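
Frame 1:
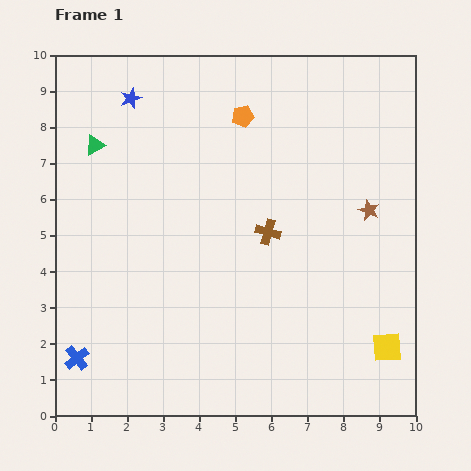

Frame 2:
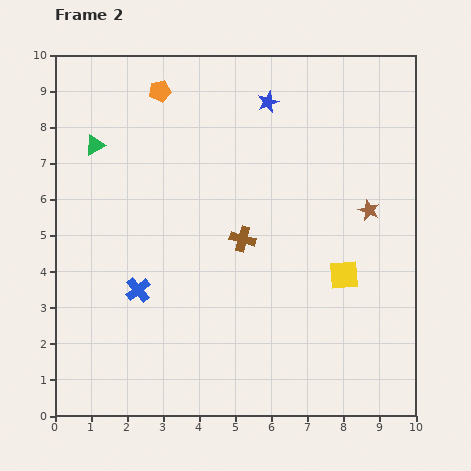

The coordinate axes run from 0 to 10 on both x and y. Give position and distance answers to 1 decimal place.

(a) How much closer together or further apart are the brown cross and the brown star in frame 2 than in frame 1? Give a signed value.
+0.7

Distance in frame 1: 2.9. Distance in frame 2: 3.6.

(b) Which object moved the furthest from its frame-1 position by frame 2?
the blue star

(moved 3.8; next 2.5)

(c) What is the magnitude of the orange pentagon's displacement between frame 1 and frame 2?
2.4

The orange pentagon moved from (5.2, 8.3) to (2.9, 9.0), a distance of √(2.3² + 0.7²) ≈ 2.4.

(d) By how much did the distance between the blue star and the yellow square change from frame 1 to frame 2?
-4.7

Distance in frame 1: 9.9. Distance in frame 2: 5.2.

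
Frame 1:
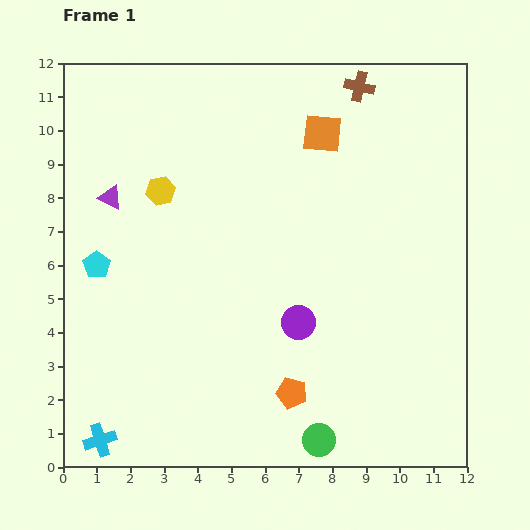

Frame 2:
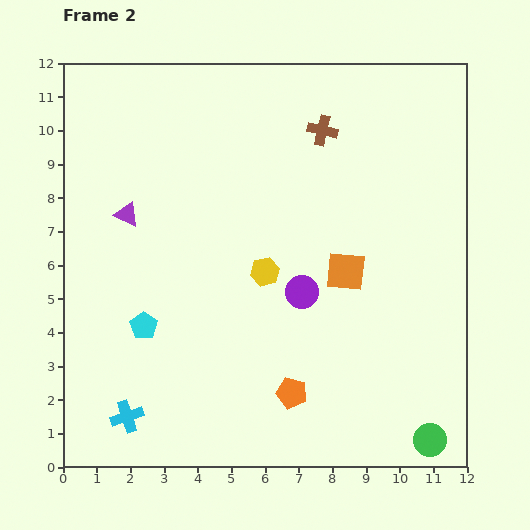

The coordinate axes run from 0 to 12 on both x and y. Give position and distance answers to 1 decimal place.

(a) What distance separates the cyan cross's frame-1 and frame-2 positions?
1.1

The cyan cross moved from (1.1, 0.8) to (1.9, 1.5), a distance of √(0.8² + 0.7²) ≈ 1.1.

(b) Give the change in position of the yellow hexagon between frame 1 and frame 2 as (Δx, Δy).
(3.1, -2.4)

The yellow hexagon was at (2.9, 8.2) in frame 1 and (6.0, 5.8) in frame 2.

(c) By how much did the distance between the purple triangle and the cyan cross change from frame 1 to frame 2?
-1.2

Distance in frame 1: 7.2. Distance in frame 2: 6.0.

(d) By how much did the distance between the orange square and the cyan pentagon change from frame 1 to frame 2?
-1.6

Distance in frame 1: 7.8. Distance in frame 2: 6.2.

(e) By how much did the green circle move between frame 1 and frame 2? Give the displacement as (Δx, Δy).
(3.3, 0.0)

The green circle was at (7.6, 0.8) in frame 1 and (10.9, 0.8) in frame 2.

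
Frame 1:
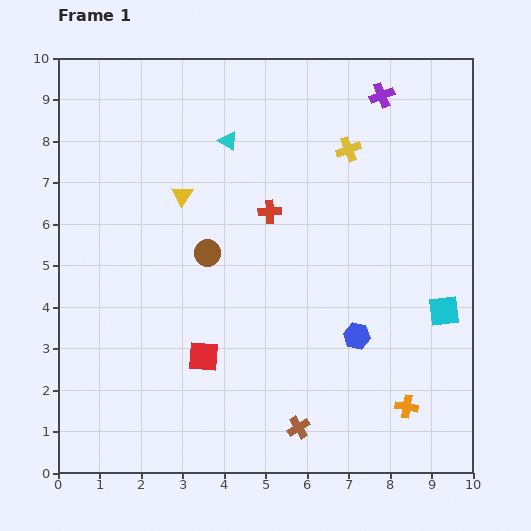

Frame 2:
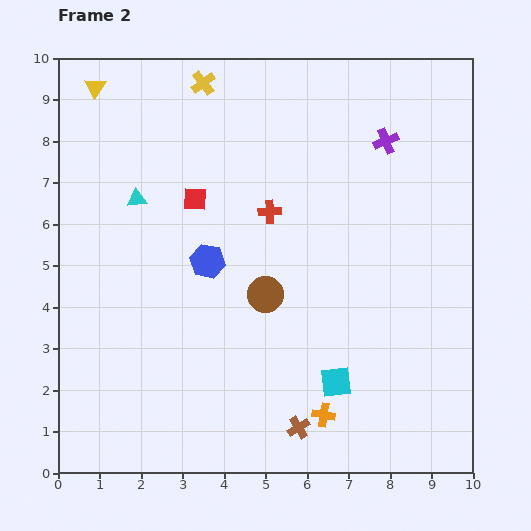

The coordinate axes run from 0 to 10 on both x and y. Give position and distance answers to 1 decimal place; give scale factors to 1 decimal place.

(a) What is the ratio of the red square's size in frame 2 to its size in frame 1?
0.8×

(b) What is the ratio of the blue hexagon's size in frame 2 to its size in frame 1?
1.3×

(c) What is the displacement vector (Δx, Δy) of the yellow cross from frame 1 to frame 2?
(-3.5, 1.6)

The yellow cross was at (7.0, 7.8) in frame 1 and (3.5, 9.4) in frame 2.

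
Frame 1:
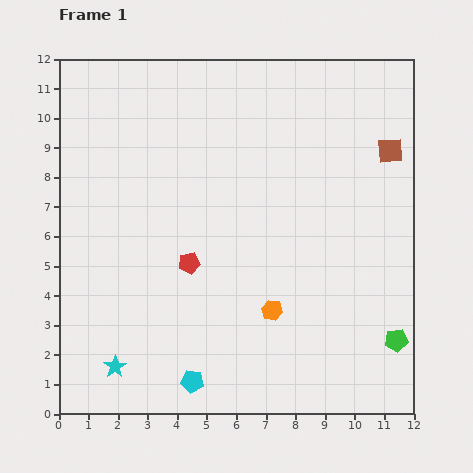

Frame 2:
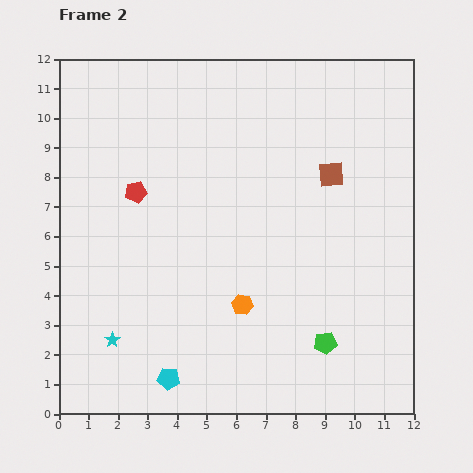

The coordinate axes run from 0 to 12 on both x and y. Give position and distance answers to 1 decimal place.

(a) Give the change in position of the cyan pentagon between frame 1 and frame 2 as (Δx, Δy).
(-0.8, 0.1)

The cyan pentagon was at (4.5, 1.1) in frame 1 and (3.7, 1.2) in frame 2.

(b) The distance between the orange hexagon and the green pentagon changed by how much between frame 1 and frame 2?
-1.2

Distance in frame 1: 4.3. Distance in frame 2: 3.1.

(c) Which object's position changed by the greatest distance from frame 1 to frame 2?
the red pentagon

(moved 3.0; next 2.4)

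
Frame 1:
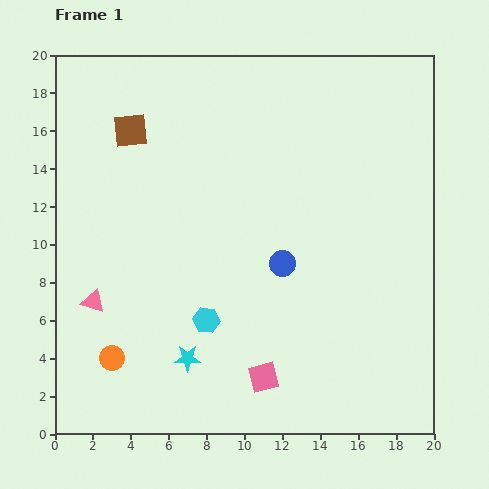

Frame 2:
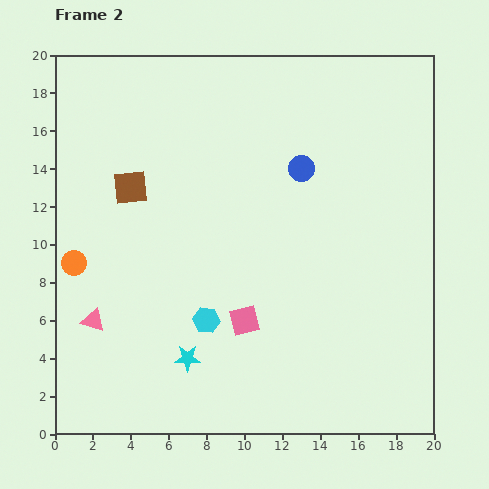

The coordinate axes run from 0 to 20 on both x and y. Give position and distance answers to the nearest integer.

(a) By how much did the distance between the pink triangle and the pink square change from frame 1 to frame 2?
-2

Distance in frame 1: 10. Distance in frame 2: 8.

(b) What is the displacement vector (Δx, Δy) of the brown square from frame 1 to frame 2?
(0, -3)

The brown square was at (4, 16) in frame 1 and (4, 13) in frame 2.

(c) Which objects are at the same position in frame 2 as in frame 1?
the cyan hexagon, the cyan star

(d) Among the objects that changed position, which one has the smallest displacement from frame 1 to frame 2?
the pink triangle

(moved 1)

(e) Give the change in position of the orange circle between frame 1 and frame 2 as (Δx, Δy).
(-2, 5)

The orange circle was at (3, 4) in frame 1 and (1, 9) in frame 2.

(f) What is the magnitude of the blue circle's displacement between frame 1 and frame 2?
5

The blue circle moved from (12, 9) to (13, 14), a distance of √(1² + 5²) ≈ 5.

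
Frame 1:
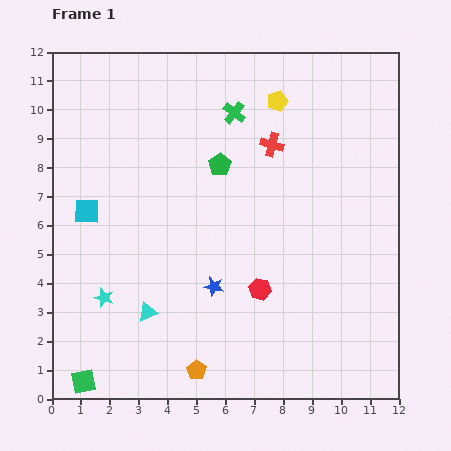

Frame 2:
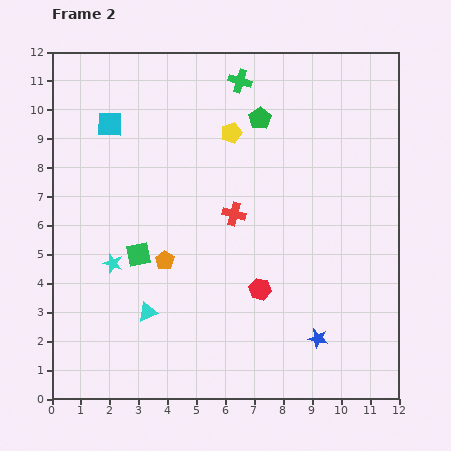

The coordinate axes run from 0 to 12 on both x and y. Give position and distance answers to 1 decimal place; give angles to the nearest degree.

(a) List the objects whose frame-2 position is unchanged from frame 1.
the cyan triangle, the red hexagon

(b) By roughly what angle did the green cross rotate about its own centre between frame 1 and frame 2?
21° counter-clockwise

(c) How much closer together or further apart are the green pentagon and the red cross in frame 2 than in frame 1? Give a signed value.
+1.5

Distance in frame 1: 1.9. Distance in frame 2: 3.4.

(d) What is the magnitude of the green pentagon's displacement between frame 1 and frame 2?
2.1

The green pentagon moved from (5.8, 8.1) to (7.2, 9.7), a distance of √(1.4² + 1.6²) ≈ 2.1.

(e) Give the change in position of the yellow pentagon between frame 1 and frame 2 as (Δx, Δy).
(-1.6, -1.1)

The yellow pentagon was at (7.8, 10.3) in frame 1 and (6.2, 9.2) in frame 2.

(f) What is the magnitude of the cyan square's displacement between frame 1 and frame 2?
3.1

The cyan square moved from (1.2, 6.5) to (2.0, 9.5), a distance of √(0.8² + 3.0²) ≈ 3.1.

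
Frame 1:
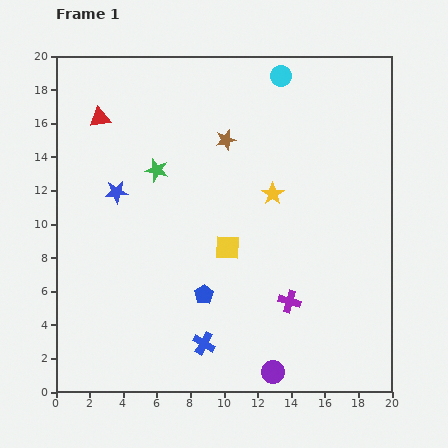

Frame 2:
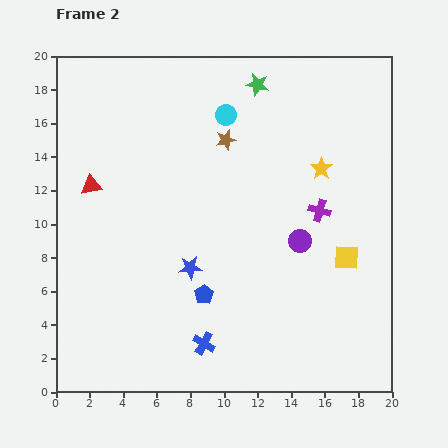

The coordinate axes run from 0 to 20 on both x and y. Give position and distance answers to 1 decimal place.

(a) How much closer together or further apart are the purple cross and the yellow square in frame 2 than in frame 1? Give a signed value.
-1.7

Distance in frame 1: 4.9. Distance in frame 2: 3.2.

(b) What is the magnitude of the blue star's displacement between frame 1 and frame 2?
6.3

The blue star moved from (3.6, 11.9) to (8.0, 7.4), a distance of √(4.4² + 4.5²) ≈ 6.3.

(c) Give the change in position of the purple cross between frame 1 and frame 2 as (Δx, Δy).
(1.8, 5.4)

The purple cross was at (13.9, 5.4) in frame 1 and (15.7, 10.8) in frame 2.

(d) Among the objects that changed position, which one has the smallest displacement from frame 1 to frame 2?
the yellow star

(moved 3.3)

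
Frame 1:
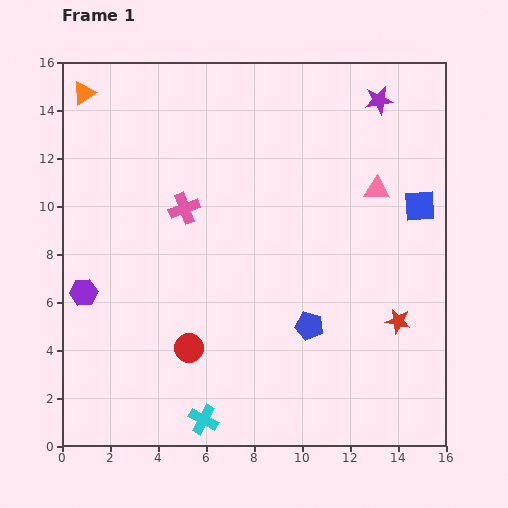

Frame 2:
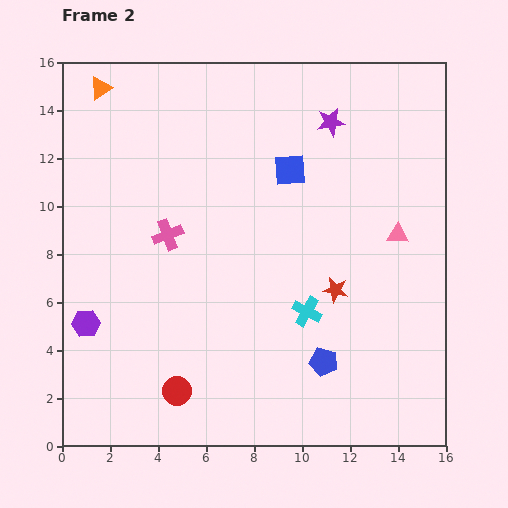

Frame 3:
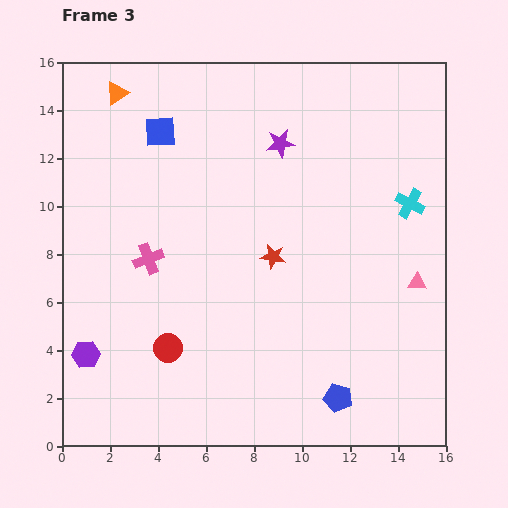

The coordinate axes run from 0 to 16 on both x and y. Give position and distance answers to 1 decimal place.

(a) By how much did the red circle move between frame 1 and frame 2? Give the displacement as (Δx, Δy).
(-0.5, -1.8)

The red circle was at (5.3, 4.1) in frame 1 and (4.8, 2.3) in frame 2.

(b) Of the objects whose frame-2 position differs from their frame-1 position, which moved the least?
the orange triangle

(moved 0.7)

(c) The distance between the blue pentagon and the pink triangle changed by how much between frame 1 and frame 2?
-0.3

Distance in frame 1: 6.4. Distance in frame 2: 6.1.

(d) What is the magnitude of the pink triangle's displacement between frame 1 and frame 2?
2.1

The pink triangle moved from (13.1, 10.7) to (14.0, 8.8), a distance of √(0.9² + 1.9²) ≈ 2.1.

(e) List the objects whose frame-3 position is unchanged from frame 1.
none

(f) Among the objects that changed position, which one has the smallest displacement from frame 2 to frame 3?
the orange triangle

(moved 0.7)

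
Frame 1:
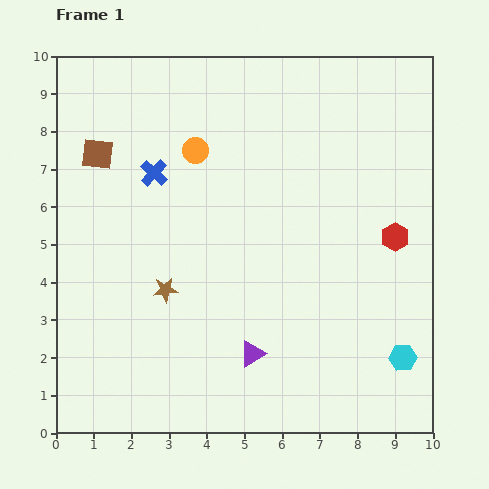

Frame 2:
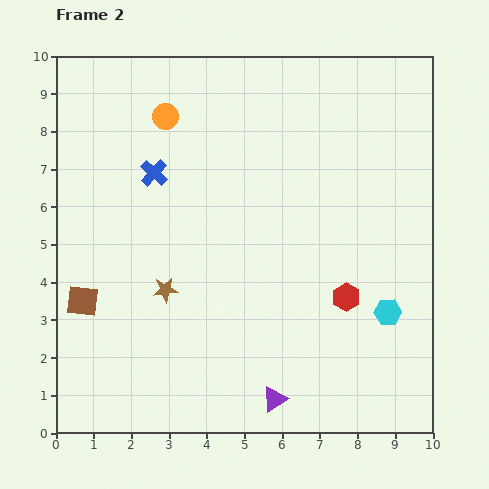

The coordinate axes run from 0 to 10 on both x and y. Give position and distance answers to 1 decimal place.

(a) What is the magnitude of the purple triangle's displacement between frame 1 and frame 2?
1.3

The purple triangle moved from (5.2, 2.1) to (5.8, 0.9), a distance of √(0.6² + 1.2²) ≈ 1.3.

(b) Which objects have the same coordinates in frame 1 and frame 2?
the brown star, the blue cross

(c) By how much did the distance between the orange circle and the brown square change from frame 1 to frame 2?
+2.8

Distance in frame 1: 2.6. Distance in frame 2: 5.4.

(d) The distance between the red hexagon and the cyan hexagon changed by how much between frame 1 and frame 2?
-2.0

Distance in frame 1: 3.2. Distance in frame 2: 1.2.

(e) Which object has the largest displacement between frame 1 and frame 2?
the brown square

(moved 3.9; next 2.1)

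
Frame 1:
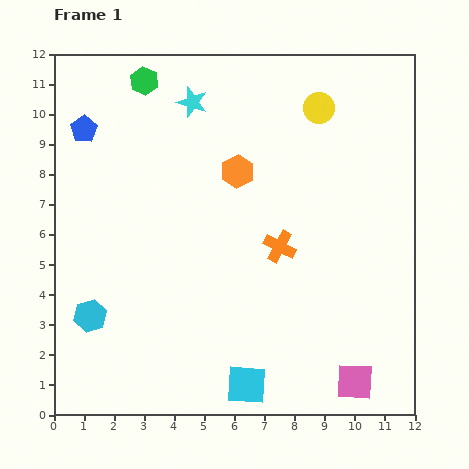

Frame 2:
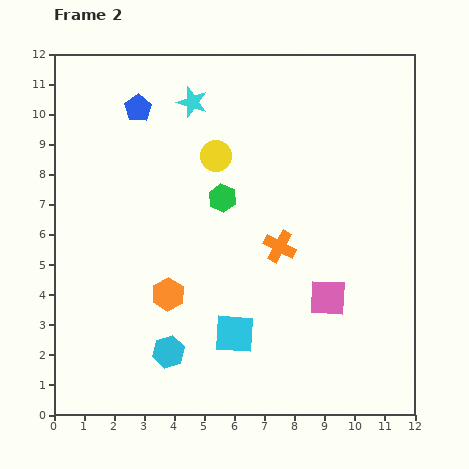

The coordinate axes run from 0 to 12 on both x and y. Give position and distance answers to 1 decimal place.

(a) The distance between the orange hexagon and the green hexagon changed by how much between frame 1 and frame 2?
-0.6

Distance in frame 1: 4.3. Distance in frame 2: 3.7.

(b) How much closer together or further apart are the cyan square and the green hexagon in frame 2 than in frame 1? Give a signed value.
-6.2

Distance in frame 1: 10.7. Distance in frame 2: 4.5.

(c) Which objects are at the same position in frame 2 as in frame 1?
the cyan star, the orange cross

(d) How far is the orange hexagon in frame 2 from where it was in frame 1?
4.7

The orange hexagon moved from (6.1, 8.1) to (3.8, 4.0), a distance of √(2.3² + 4.1²) ≈ 4.7.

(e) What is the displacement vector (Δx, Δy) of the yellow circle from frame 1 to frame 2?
(-3.4, -1.6)

The yellow circle was at (8.8, 10.2) in frame 1 and (5.4, 8.6) in frame 2.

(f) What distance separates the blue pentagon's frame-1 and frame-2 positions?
1.9

The blue pentagon moved from (1.0, 9.5) to (2.8, 10.2), a distance of √(1.8² + 0.7²) ≈ 1.9.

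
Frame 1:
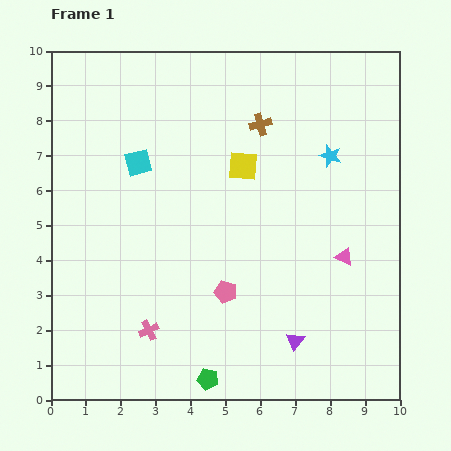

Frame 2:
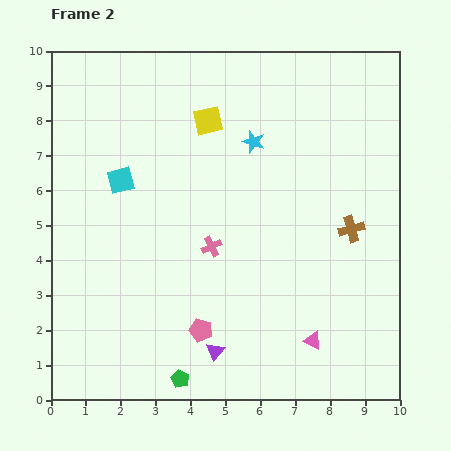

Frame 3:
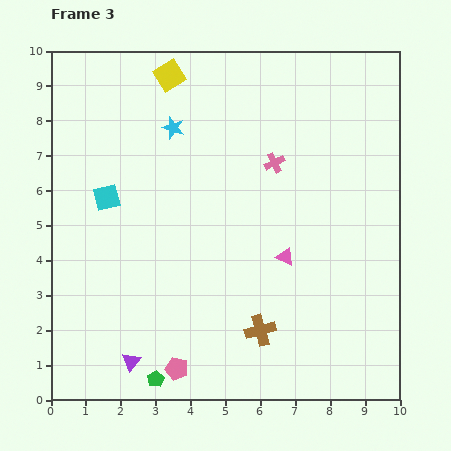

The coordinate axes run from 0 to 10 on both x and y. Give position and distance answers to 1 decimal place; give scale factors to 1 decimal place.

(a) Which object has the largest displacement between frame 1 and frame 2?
the brown cross

(moved 4.0; next 3.0)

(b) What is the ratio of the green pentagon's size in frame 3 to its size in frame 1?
0.8×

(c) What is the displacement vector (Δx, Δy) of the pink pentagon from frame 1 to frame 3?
(-1.4, -2.2)

The pink pentagon was at (5.0, 3.1) in frame 1 and (3.6, 0.9) in frame 3.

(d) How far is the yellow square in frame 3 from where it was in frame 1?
3.3

The yellow square moved from (5.5, 6.7) to (3.4, 9.3), a distance of √(2.1² + 2.6²) ≈ 3.3.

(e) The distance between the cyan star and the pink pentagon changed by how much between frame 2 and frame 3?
+1.3

Distance in frame 2: 5.6. Distance in frame 3: 6.9.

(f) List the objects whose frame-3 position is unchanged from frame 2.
none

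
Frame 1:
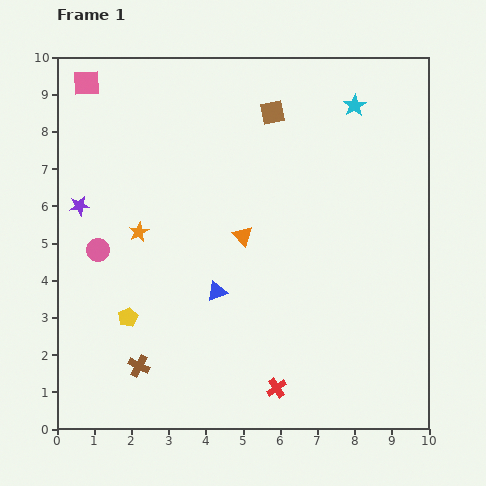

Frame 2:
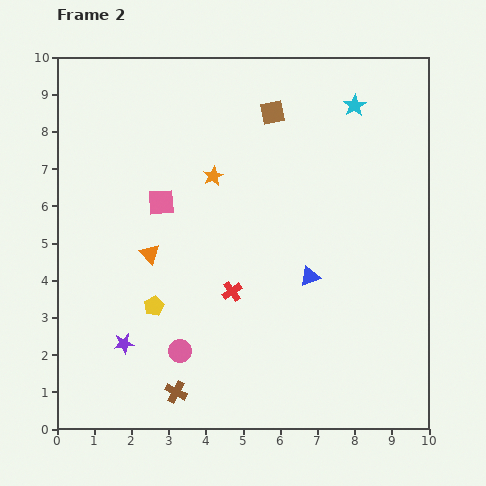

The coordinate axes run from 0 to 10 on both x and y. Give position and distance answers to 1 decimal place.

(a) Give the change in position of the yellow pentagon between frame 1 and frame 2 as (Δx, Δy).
(0.7, 0.3)

The yellow pentagon was at (1.9, 3.0) in frame 1 and (2.6, 3.3) in frame 2.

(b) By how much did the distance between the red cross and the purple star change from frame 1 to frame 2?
-4.0

Distance in frame 1: 7.2. Distance in frame 2: 3.2.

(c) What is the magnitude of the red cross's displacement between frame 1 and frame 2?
2.9

The red cross moved from (5.9, 1.1) to (4.7, 3.7), a distance of √(1.2² + 2.6²) ≈ 2.9.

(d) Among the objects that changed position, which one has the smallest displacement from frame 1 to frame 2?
the yellow pentagon

(moved 0.8)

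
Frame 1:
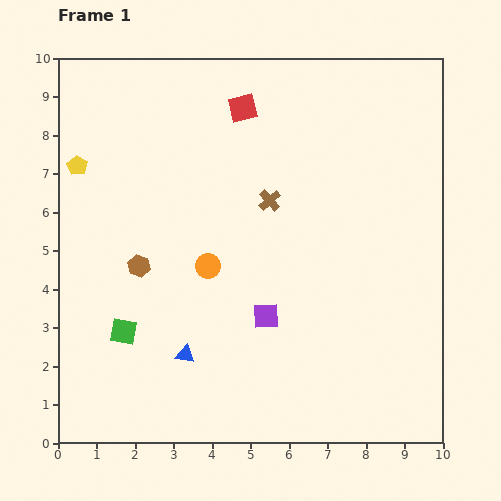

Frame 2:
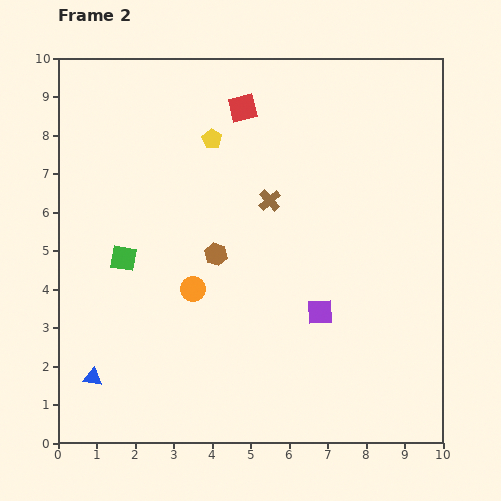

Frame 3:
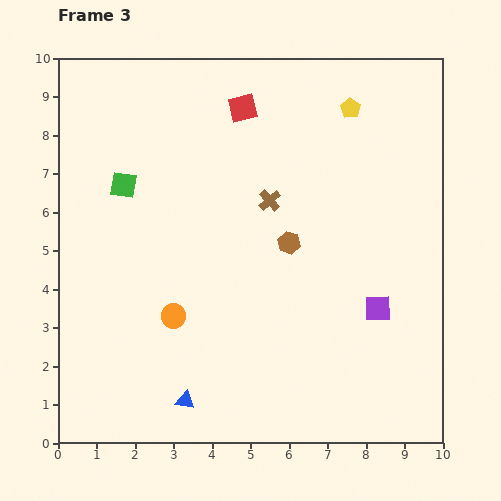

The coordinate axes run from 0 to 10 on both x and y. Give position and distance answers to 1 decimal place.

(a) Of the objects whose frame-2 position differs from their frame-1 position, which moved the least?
the orange circle

(moved 0.7)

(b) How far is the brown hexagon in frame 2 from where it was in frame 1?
2.0

The brown hexagon moved from (2.1, 4.6) to (4.1, 4.9), a distance of √(2.0² + 0.3²) ≈ 2.0.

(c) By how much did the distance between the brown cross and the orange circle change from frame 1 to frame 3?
+1.6

Distance in frame 1: 2.3. Distance in frame 3: 3.9.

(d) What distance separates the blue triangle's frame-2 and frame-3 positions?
2.5

The blue triangle moved from (0.9, 1.7) to (3.3, 1.1), a distance of √(2.4² + 0.6²) ≈ 2.5.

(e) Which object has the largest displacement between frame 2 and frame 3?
the yellow pentagon

(moved 3.7; next 2.5)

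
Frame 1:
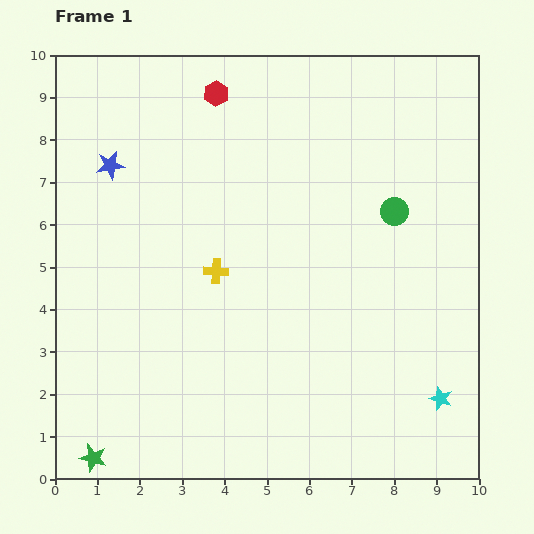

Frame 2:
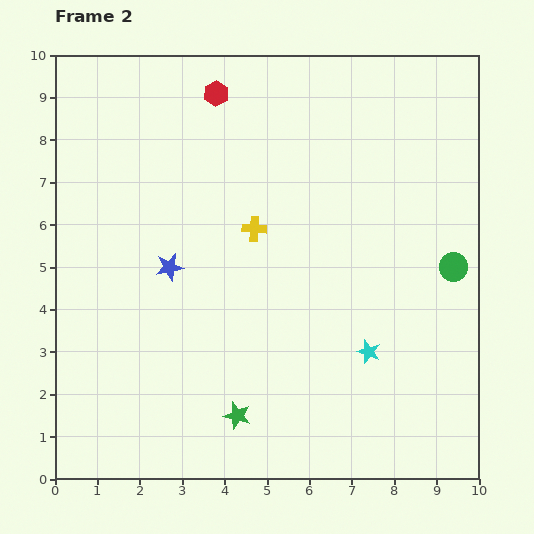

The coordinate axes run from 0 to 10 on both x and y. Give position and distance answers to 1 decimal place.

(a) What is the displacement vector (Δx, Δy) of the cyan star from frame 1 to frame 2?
(-1.7, 1.1)

The cyan star was at (9.1, 1.9) in frame 1 and (7.4, 3.0) in frame 2.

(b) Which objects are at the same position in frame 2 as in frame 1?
the red hexagon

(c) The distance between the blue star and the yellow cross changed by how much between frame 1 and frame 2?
-1.3

Distance in frame 1: 3.5. Distance in frame 2: 2.2.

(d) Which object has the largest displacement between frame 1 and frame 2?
the green star

(moved 3.5; next 2.8)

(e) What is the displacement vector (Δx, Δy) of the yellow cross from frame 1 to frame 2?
(0.9, 1.0)

The yellow cross was at (3.8, 4.9) in frame 1 and (4.7, 5.9) in frame 2.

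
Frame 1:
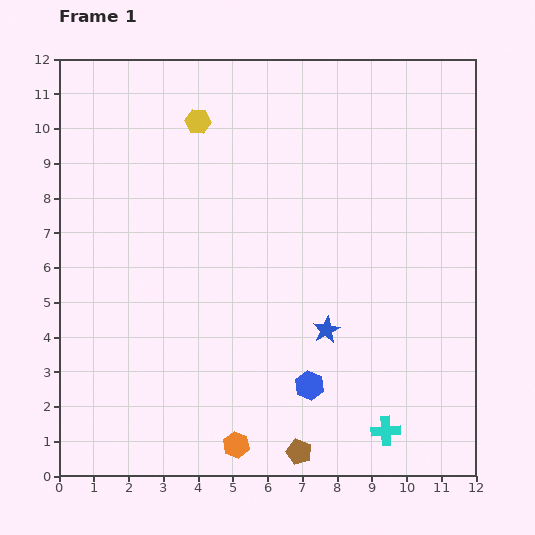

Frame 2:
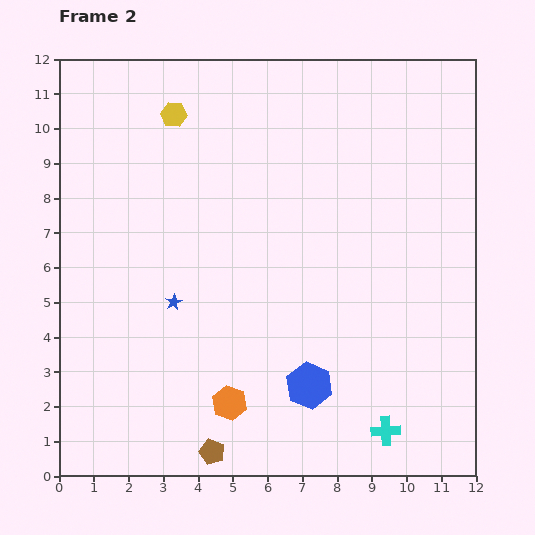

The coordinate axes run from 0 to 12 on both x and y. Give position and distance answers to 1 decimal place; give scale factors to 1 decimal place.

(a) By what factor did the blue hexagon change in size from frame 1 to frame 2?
1.6×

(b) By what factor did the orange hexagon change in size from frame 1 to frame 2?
1.3×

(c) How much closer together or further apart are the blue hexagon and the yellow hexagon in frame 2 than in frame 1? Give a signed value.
+0.5

Distance in frame 1: 8.2. Distance in frame 2: 8.7.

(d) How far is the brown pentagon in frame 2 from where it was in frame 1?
2.5

The brown pentagon moved from (6.9, 0.7) to (4.4, 0.7), a distance of √(2.5² + 0.0²) ≈ 2.5.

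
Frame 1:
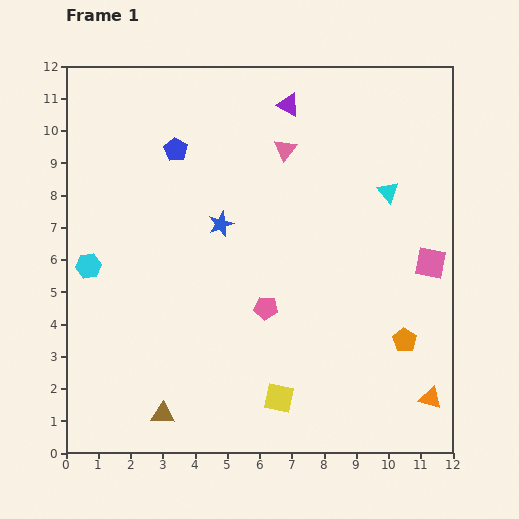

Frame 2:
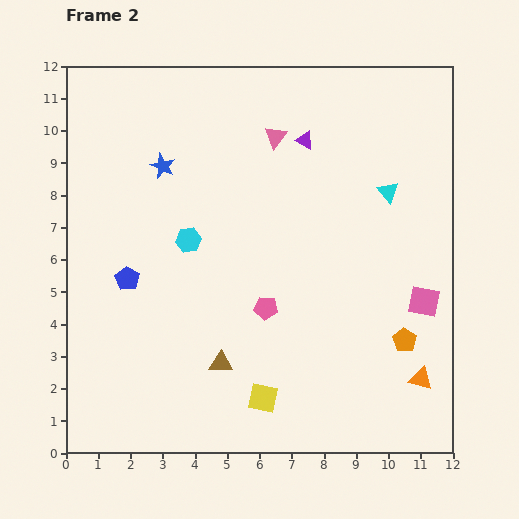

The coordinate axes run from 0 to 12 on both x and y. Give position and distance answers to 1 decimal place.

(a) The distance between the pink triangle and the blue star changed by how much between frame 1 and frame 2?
+0.6

Distance in frame 1: 3.0. Distance in frame 2: 3.6.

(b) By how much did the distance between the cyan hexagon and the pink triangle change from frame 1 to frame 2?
-2.9

Distance in frame 1: 7.1. Distance in frame 2: 4.2.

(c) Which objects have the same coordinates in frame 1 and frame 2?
the pink pentagon, the cyan triangle, the orange pentagon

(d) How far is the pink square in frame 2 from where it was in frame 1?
1.2

The pink square moved from (11.3, 5.9) to (11.1, 4.7), a distance of √(0.2² + 1.2²) ≈ 1.2.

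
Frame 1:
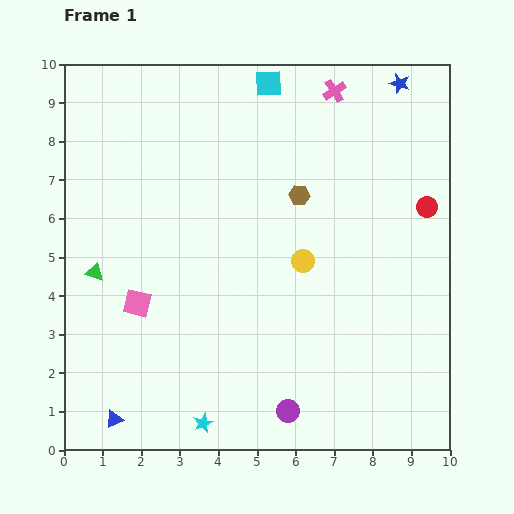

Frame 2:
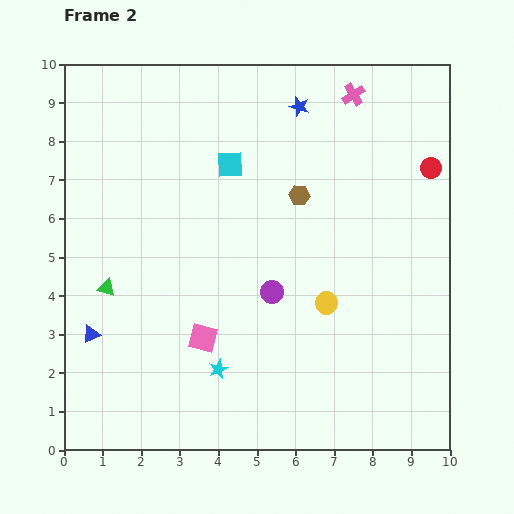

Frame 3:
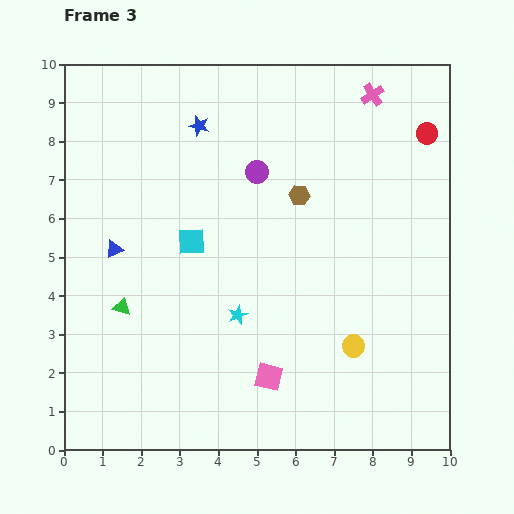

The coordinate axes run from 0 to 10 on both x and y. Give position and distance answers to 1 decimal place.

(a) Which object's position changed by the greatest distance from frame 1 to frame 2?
the purple circle

(moved 3.1; next 2.7)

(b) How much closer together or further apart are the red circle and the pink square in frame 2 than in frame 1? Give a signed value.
-0.5

Distance in frame 1: 7.9. Distance in frame 2: 7.4.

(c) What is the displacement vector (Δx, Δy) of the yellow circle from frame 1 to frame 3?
(1.3, -2.2)

The yellow circle was at (6.2, 4.9) in frame 1 and (7.5, 2.7) in frame 3.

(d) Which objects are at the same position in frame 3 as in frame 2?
the brown hexagon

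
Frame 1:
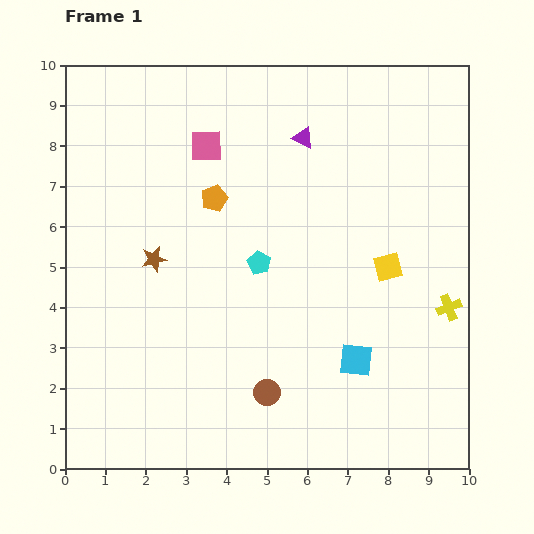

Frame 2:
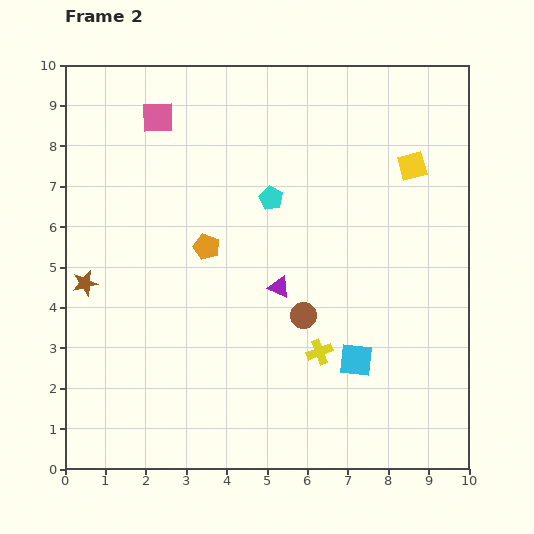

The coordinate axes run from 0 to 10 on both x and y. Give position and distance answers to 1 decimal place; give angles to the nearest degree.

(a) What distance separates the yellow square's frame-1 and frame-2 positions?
2.6

The yellow square moved from (8.0, 5.0) to (8.6, 7.5), a distance of √(0.6² + 2.5²) ≈ 2.6.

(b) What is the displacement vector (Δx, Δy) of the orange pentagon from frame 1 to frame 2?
(-0.2, -1.2)

The orange pentagon was at (3.7, 6.7) in frame 1 and (3.5, 5.5) in frame 2.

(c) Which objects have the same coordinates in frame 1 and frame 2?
the cyan square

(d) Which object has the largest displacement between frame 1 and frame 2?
the purple triangle

(moved 3.7; next 3.4)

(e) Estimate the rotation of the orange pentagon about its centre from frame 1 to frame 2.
30° counter-clockwise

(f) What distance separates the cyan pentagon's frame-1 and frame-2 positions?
1.6

The cyan pentagon moved from (4.8, 5.1) to (5.1, 6.7), a distance of √(0.3² + 1.6²) ≈ 1.6.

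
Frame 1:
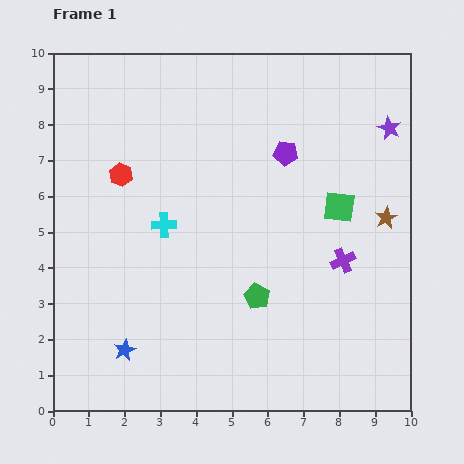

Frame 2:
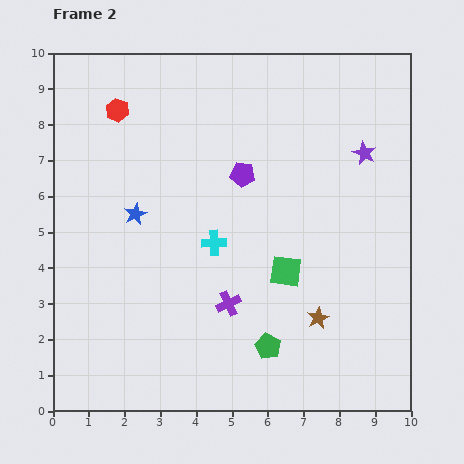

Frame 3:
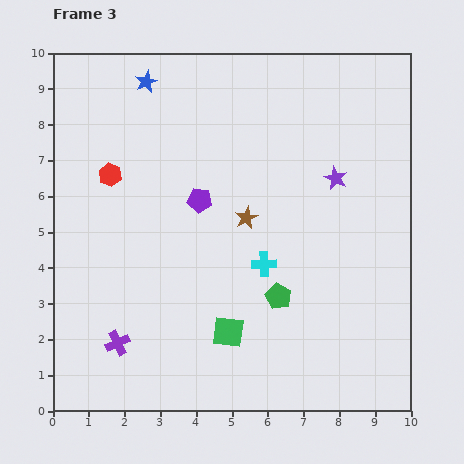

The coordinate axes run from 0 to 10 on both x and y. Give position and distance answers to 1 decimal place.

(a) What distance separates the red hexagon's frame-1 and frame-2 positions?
1.8

The red hexagon moved from (1.9, 6.6) to (1.8, 8.4), a distance of √(0.1² + 1.8²) ≈ 1.8.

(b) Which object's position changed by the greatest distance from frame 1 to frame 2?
the blue star

(moved 3.8; next 3.4)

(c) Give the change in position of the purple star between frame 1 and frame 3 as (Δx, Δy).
(-1.5, -1.4)

The purple star was at (9.4, 7.9) in frame 1 and (7.9, 6.5) in frame 3.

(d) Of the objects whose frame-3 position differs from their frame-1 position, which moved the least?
the red hexagon

(moved 0.3)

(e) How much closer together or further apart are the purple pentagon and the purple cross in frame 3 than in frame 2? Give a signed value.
+1.0

Distance in frame 2: 3.6. Distance in frame 3: 4.6.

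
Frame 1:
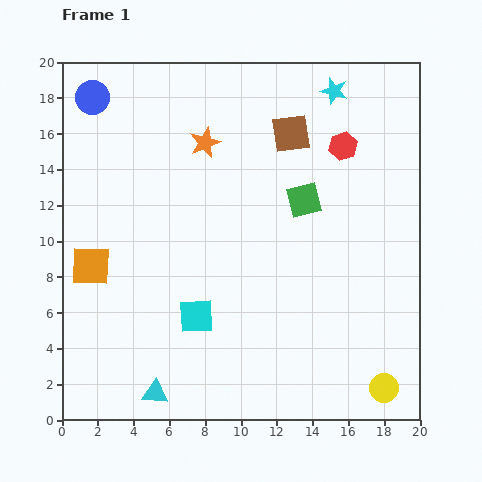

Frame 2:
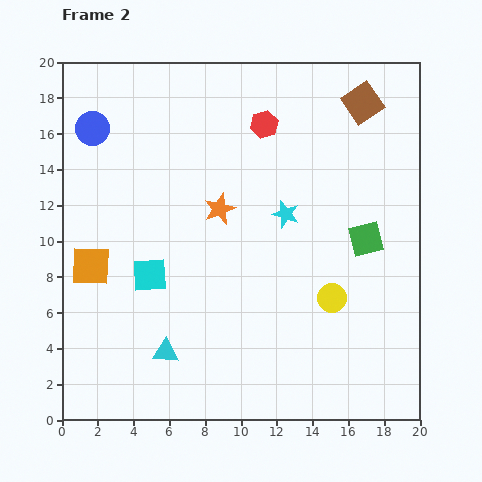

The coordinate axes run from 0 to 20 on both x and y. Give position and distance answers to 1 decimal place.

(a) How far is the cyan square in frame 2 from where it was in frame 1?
3.5

The cyan square moved from (7.5, 5.8) to (4.9, 8.1), a distance of √(2.6² + 2.3²) ≈ 3.5.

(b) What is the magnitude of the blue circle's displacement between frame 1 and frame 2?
1.7

The blue circle moved from (1.7, 18.0) to (1.7, 16.3), a distance of √(0.0² + 1.7²) ≈ 1.7.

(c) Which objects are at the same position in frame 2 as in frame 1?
the orange square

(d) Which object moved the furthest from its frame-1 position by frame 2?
the cyan star

(moved 7.4; next 5.8)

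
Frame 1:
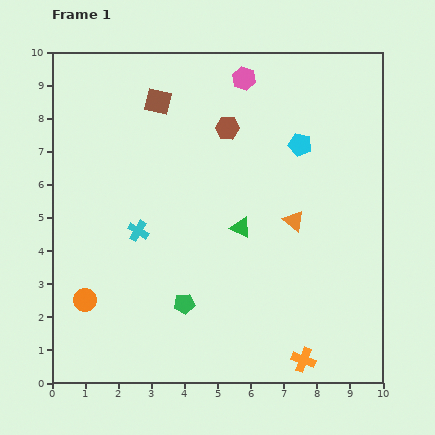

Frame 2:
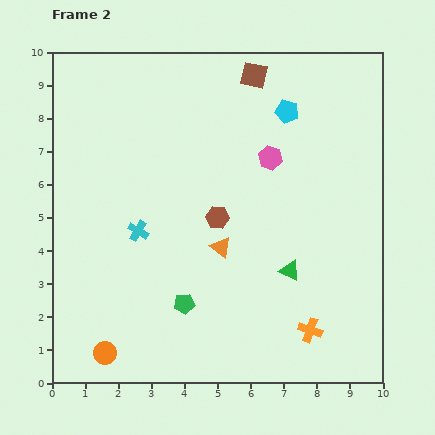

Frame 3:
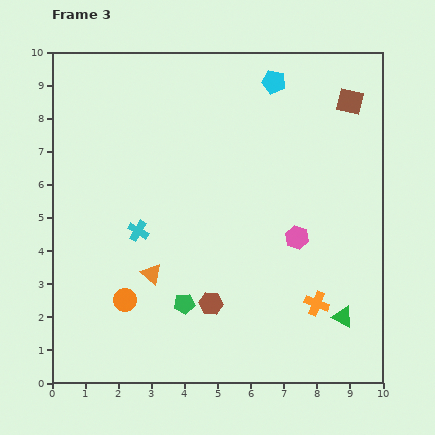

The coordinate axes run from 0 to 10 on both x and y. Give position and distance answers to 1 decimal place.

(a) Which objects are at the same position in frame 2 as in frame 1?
the cyan cross, the green pentagon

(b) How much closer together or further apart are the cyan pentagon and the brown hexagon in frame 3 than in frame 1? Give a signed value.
+4.7

Distance in frame 1: 2.3. Distance in frame 3: 7.0.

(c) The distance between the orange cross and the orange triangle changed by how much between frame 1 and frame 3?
+0.9

Distance in frame 1: 4.2. Distance in frame 3: 5.1.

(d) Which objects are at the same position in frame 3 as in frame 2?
the cyan cross, the green pentagon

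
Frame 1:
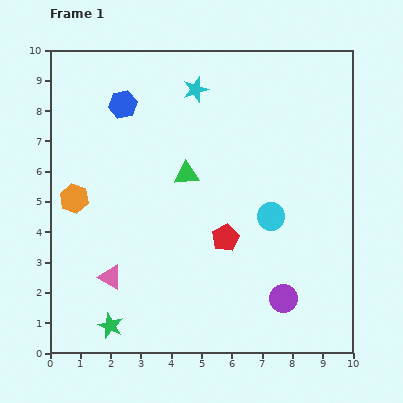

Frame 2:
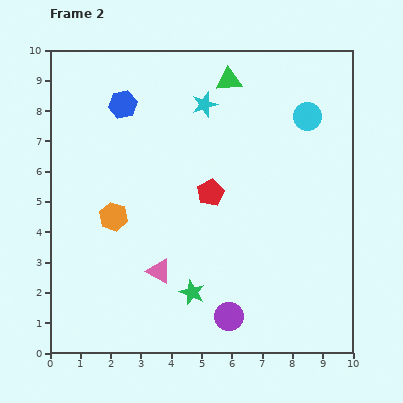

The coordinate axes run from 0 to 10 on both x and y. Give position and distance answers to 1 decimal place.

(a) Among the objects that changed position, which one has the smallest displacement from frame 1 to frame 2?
the cyan star

(moved 0.6)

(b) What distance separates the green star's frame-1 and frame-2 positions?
2.9

The green star moved from (2.0, 0.9) to (4.7, 2.0), a distance of √(2.7² + 1.1²) ≈ 2.9.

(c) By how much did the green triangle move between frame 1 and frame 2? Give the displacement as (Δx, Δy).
(1.4, 3.1)

The green triangle was at (4.5, 5.9) in frame 1 and (5.9, 9.0) in frame 2.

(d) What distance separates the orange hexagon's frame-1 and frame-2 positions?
1.4

The orange hexagon moved from (0.8, 5.1) to (2.1, 4.5), a distance of √(1.3² + 0.6²) ≈ 1.4.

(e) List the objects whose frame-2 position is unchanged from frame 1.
the blue hexagon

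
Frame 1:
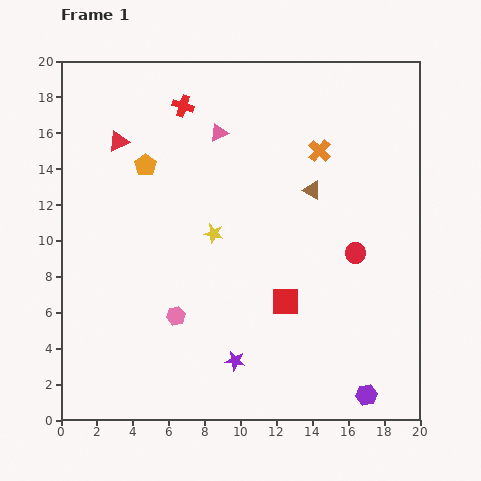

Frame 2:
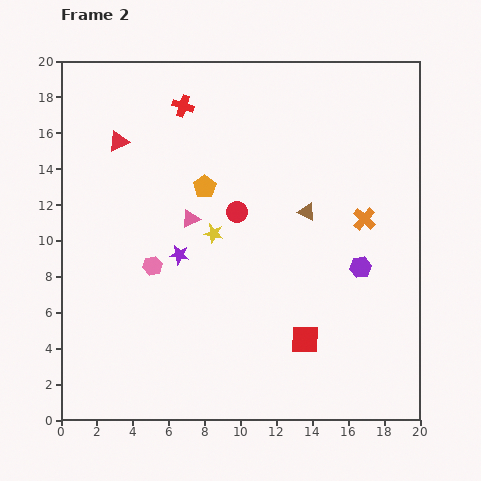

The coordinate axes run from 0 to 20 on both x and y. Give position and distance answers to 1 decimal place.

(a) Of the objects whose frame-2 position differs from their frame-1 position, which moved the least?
the brown triangle

(moved 1.2)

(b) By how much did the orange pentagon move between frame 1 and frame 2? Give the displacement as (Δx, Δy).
(3.3, -1.2)

The orange pentagon was at (4.7, 14.2) in frame 1 and (8.0, 13.0) in frame 2.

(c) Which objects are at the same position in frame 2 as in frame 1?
the red cross, the yellow star, the red triangle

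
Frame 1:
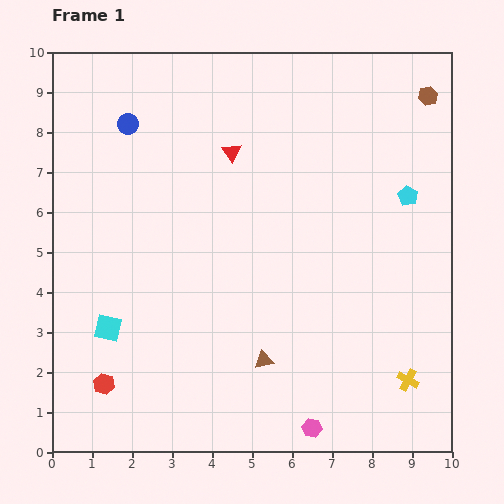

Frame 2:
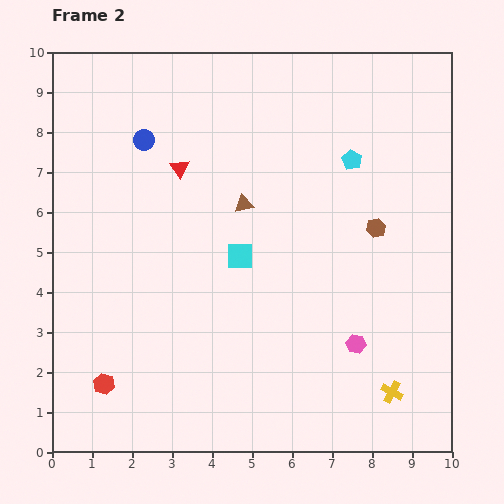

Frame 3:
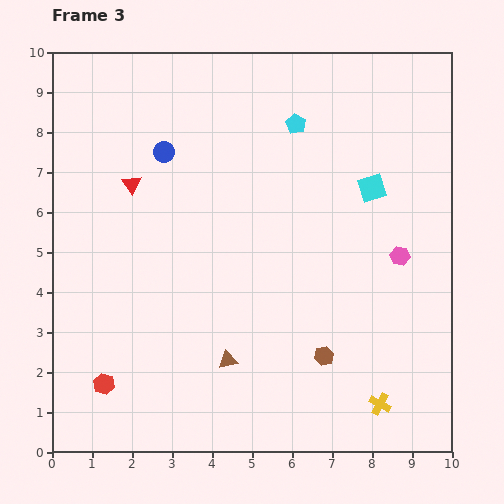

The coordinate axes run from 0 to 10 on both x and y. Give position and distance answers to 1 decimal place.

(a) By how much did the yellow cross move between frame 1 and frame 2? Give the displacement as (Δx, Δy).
(-0.4, -0.3)

The yellow cross was at (8.9, 1.8) in frame 1 and (8.5, 1.5) in frame 2.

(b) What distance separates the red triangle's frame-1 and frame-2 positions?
1.4

The red triangle moved from (4.5, 7.5) to (3.2, 7.1), a distance of √(1.3² + 0.4²) ≈ 1.4.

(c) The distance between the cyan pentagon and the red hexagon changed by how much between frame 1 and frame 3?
-0.8

Distance in frame 1: 8.9. Distance in frame 3: 8.1.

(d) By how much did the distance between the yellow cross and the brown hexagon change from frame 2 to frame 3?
-2.3

Distance in frame 2: 4.1. Distance in frame 3: 1.8.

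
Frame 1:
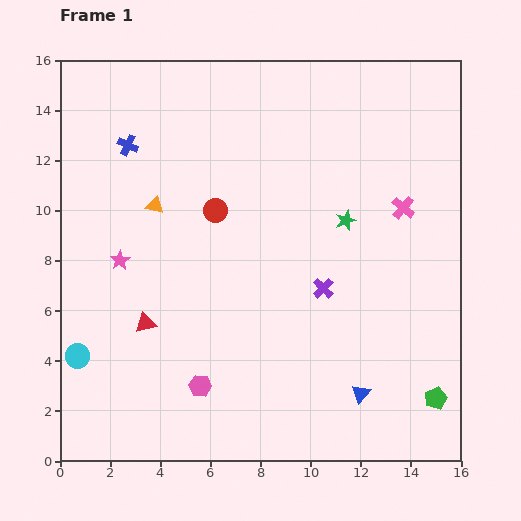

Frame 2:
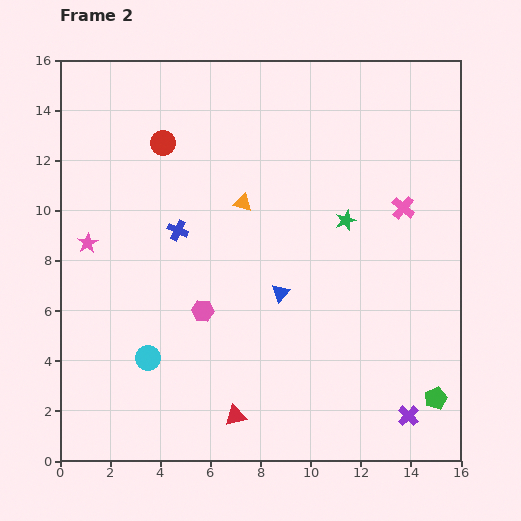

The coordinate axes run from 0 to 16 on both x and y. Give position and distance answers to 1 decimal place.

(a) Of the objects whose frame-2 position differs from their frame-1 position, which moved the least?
the pink star

(moved 1.5)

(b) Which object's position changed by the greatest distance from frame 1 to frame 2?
the purple cross

(moved 6.1; next 5.2)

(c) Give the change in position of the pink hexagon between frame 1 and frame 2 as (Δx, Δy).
(0.1, 3.0)

The pink hexagon was at (5.6, 3.0) in frame 1 and (5.7, 6.0) in frame 2.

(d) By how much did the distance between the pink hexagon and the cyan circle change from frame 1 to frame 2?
-2.1

Distance in frame 1: 5.0. Distance in frame 2: 2.9.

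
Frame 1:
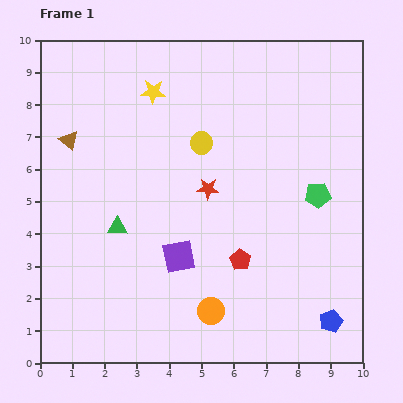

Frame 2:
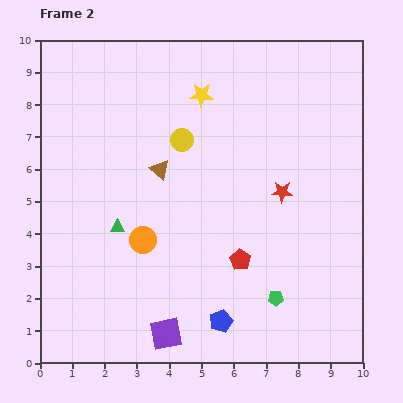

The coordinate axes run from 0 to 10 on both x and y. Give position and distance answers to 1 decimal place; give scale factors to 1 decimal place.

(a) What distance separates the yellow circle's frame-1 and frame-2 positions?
0.6

The yellow circle moved from (5.0, 6.8) to (4.4, 6.9), a distance of √(0.6² + 0.1²) ≈ 0.6.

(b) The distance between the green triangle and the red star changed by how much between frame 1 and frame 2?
+2.2

Distance in frame 1: 3.0. Distance in frame 2: 5.2.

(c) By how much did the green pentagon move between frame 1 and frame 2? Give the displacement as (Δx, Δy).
(-1.3, -3.2)

The green pentagon was at (8.6, 5.2) in frame 1 and (7.3, 2.0) in frame 2.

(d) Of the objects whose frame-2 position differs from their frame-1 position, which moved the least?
the yellow circle

(moved 0.6)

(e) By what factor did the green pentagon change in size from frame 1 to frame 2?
0.6×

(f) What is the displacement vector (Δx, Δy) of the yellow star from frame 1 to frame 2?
(1.5, -0.1)

The yellow star was at (3.5, 8.4) in frame 1 and (5.0, 8.3) in frame 2.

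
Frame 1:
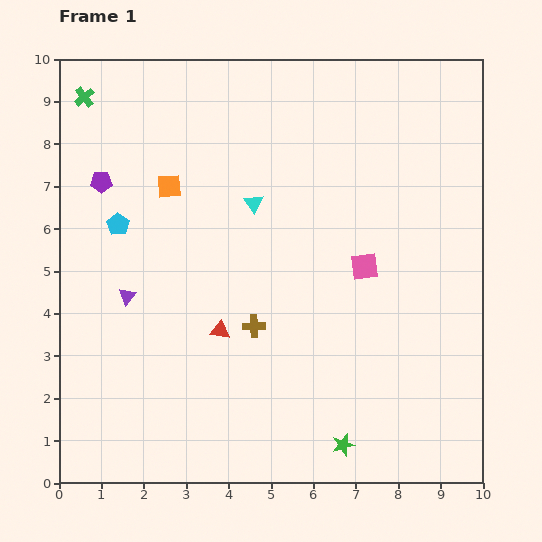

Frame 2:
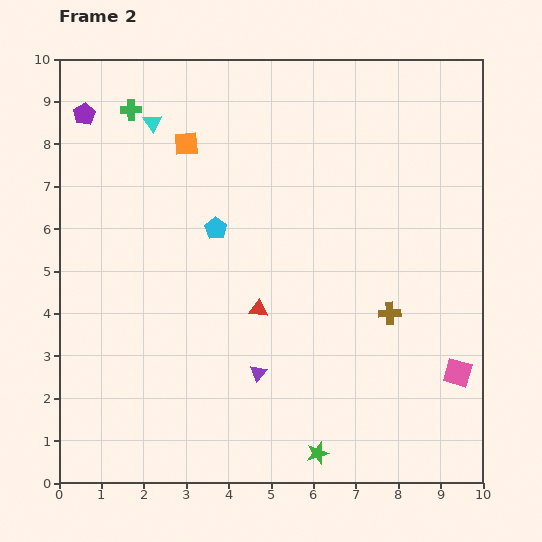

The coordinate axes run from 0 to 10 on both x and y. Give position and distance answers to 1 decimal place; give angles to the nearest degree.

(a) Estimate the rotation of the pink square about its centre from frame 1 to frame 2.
23° clockwise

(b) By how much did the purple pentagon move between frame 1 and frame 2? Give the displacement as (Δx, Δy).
(-0.4, 1.6)

The purple pentagon was at (1.0, 7.1) in frame 1 and (0.6, 8.7) in frame 2.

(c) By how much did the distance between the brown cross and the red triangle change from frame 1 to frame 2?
+2.3

Distance in frame 1: 0.8. Distance in frame 2: 3.1.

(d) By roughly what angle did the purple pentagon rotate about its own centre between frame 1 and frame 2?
28° counter-clockwise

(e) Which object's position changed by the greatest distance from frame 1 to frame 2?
the purple triangle

(moved 3.6; next 3.3)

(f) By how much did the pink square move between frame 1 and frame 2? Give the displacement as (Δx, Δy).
(2.2, -2.5)

The pink square was at (7.2, 5.1) in frame 1 and (9.4, 2.6) in frame 2.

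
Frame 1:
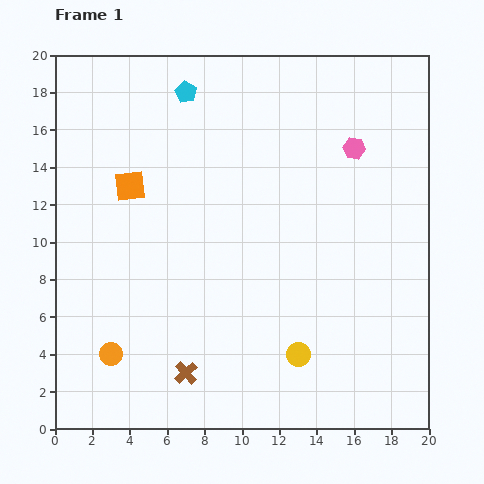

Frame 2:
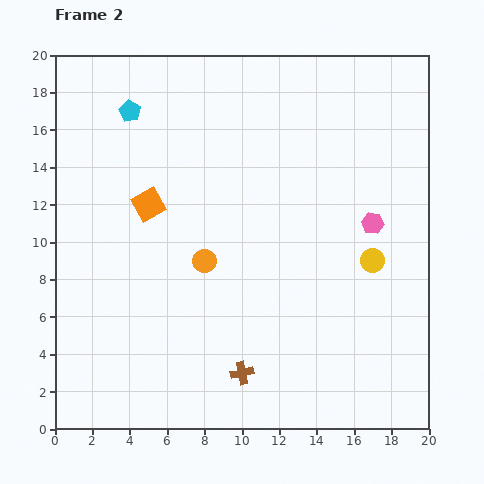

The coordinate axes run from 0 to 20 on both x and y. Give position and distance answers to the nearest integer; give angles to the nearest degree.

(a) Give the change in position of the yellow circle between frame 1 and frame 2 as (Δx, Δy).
(4, 5)

The yellow circle was at (13, 4) in frame 1 and (17, 9) in frame 2.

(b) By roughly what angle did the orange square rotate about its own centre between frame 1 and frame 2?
24° counter-clockwise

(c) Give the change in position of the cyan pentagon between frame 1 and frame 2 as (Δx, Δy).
(-3, -1)

The cyan pentagon was at (7, 18) in frame 1 and (4, 17) in frame 2.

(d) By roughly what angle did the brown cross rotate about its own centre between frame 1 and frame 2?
30° clockwise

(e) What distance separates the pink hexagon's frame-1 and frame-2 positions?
4

The pink hexagon moved from (16, 15) to (17, 11), a distance of √(1² + 4²) ≈ 4.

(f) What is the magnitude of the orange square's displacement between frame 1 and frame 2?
1

The orange square moved from (4, 13) to (5, 12), a distance of √(1² + 1²) ≈ 1.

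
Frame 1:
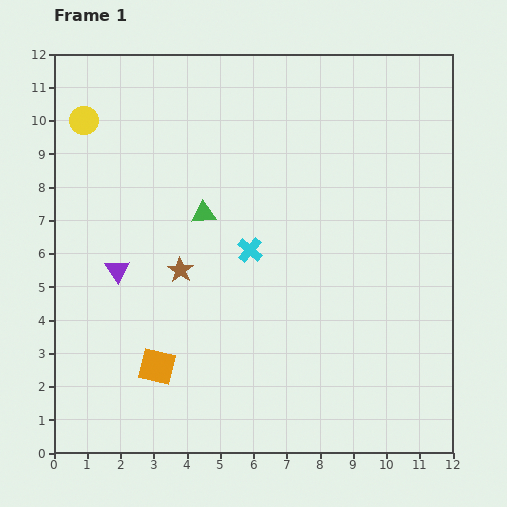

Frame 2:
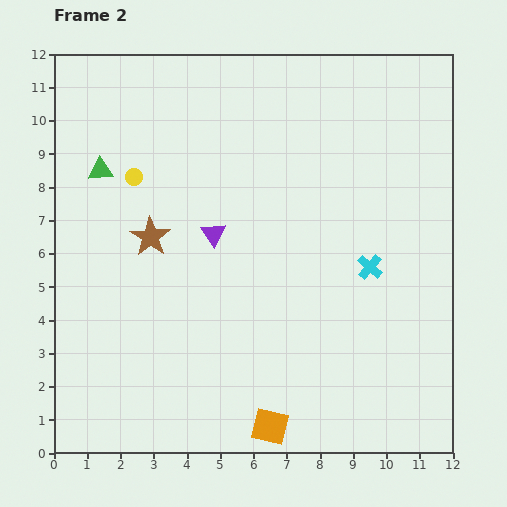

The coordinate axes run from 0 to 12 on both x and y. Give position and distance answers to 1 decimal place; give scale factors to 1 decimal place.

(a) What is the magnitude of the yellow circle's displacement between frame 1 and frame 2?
2.3

The yellow circle moved from (0.9, 10.0) to (2.4, 8.3), a distance of √(1.5² + 1.7²) ≈ 2.3.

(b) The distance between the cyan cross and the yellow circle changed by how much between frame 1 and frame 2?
+1.3

Distance in frame 1: 6.3. Distance in frame 2: 7.6.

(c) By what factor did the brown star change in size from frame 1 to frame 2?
1.6×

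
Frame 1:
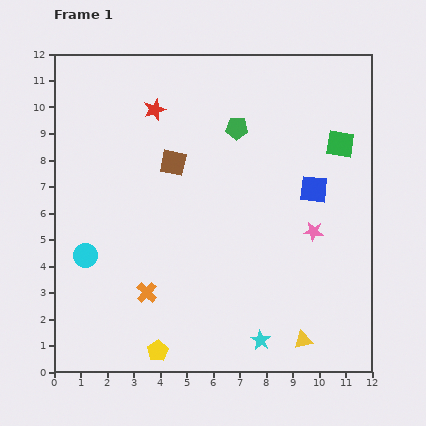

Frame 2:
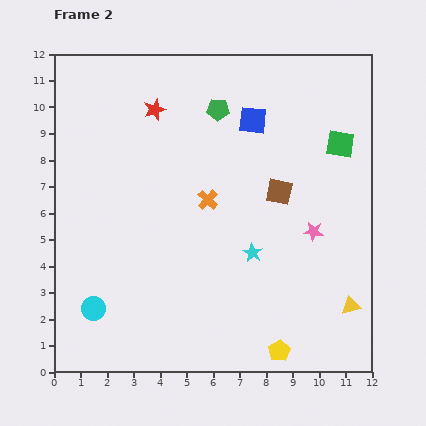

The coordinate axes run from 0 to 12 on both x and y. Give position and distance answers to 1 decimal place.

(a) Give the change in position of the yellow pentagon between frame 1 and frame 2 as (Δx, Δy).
(4.6, 0.0)

The yellow pentagon was at (3.9, 0.8) in frame 1 and (8.5, 0.8) in frame 2.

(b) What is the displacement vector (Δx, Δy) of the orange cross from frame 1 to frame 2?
(2.3, 3.5)

The orange cross was at (3.5, 3.0) in frame 1 and (5.8, 6.5) in frame 2.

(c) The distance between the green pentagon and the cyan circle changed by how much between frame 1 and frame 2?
+1.4

Distance in frame 1: 7.5. Distance in frame 2: 8.9.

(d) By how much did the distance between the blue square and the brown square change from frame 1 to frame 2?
-2.5

Distance in frame 1: 5.4. Distance in frame 2: 2.9.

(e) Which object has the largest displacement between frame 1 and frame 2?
the yellow pentagon

(moved 4.6; next 4.2)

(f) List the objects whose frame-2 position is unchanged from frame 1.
the pink star, the red star, the green square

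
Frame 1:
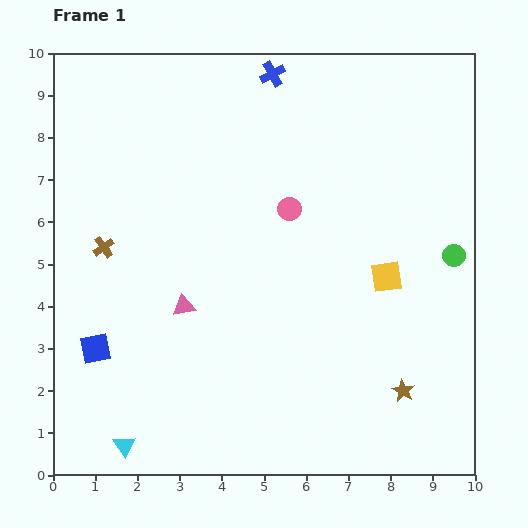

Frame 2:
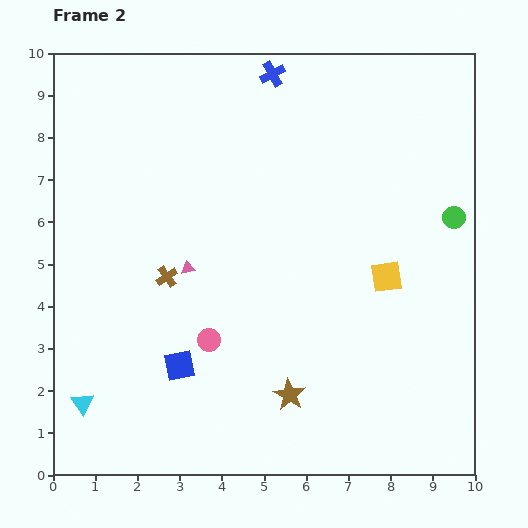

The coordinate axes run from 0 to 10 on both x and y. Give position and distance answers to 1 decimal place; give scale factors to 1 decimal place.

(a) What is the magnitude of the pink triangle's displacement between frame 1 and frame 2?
0.9

The pink triangle moved from (3.1, 4.0) to (3.2, 4.9), a distance of √(0.1² + 0.9²) ≈ 0.9.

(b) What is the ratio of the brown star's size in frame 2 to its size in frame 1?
1.4×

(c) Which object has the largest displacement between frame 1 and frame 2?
the pink circle

(moved 3.6; next 2.7)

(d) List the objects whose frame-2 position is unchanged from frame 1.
the yellow square, the blue cross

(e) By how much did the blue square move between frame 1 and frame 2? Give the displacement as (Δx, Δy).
(2.0, -0.4)

The blue square was at (1.0, 3.0) in frame 1 and (3.0, 2.6) in frame 2.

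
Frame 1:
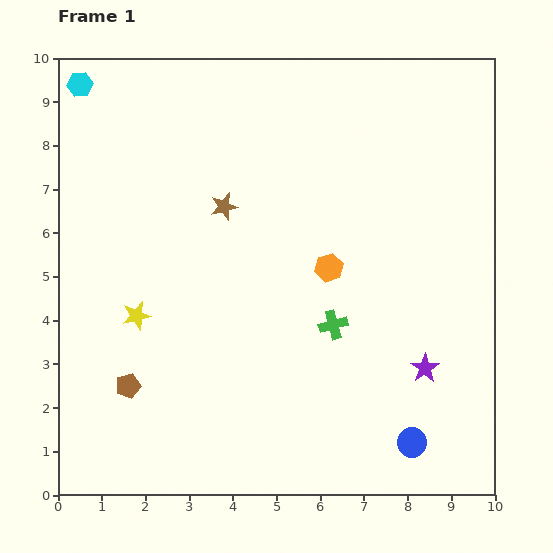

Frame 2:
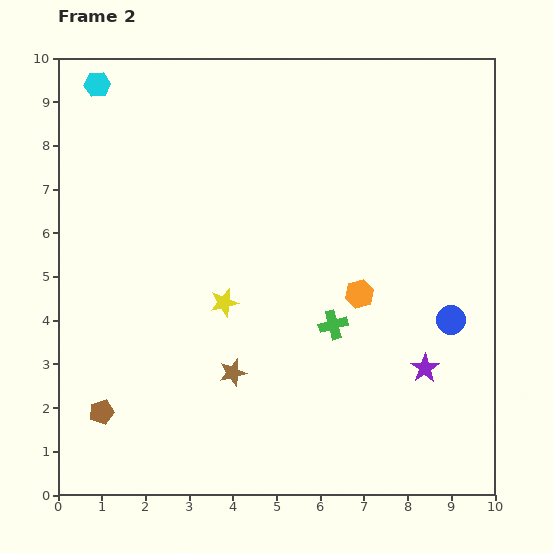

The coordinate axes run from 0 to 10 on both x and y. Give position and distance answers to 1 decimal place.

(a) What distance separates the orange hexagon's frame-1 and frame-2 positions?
0.9

The orange hexagon moved from (6.2, 5.2) to (6.9, 4.6), a distance of √(0.7² + 0.6²) ≈ 0.9.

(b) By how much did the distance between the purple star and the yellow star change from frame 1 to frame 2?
-1.9

Distance in frame 1: 6.7. Distance in frame 2: 4.8.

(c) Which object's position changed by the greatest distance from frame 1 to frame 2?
the brown star

(moved 3.8; next 2.9)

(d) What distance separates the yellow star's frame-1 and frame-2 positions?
2.0

The yellow star moved from (1.8, 4.1) to (3.8, 4.4), a distance of √(2.0² + 0.3²) ≈ 2.0.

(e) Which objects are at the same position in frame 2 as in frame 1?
the purple star, the green cross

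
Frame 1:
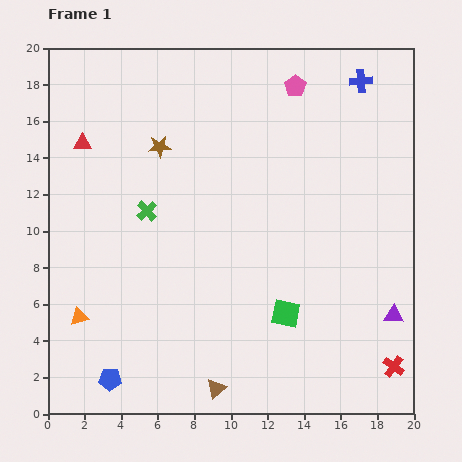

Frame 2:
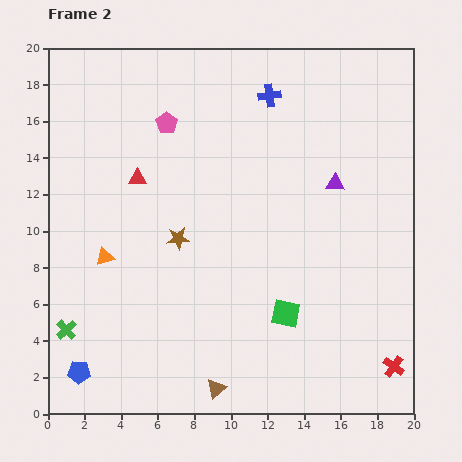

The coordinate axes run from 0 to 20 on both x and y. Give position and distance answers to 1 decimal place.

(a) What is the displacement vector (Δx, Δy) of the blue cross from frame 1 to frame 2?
(-5.0, -0.8)

The blue cross was at (17.1, 18.2) in frame 1 and (12.1, 17.4) in frame 2.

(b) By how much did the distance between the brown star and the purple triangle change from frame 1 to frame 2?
-6.7

Distance in frame 1: 15.8. Distance in frame 2: 9.1.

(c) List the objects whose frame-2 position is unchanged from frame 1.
the brown triangle, the red cross, the green square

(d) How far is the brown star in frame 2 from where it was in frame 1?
5.1

The brown star moved from (6.1, 14.6) to (7.1, 9.6), a distance of √(1.0² + 5.0²) ≈ 5.1.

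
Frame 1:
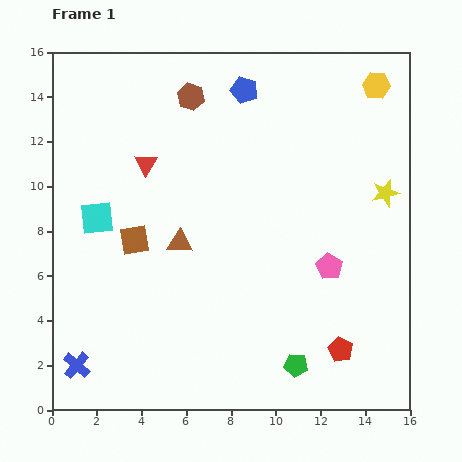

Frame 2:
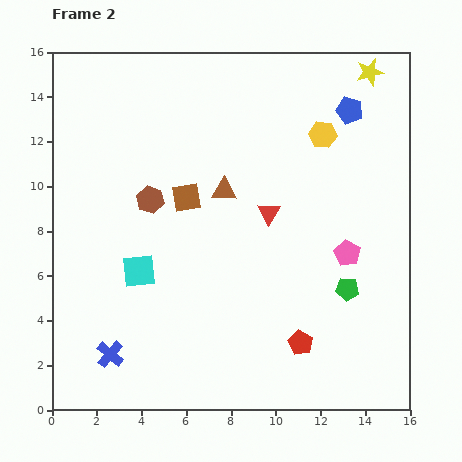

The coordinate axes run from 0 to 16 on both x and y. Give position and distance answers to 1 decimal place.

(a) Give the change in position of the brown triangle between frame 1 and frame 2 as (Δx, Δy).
(2.0, 2.3)

The brown triangle was at (5.7, 7.5) in frame 1 and (7.7, 9.8) in frame 2.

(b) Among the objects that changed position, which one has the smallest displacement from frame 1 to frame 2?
the pink pentagon

(moved 1.0)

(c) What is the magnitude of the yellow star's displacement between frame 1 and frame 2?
5.4

The yellow star moved from (14.9, 9.7) to (14.2, 15.1), a distance of √(0.7² + 5.4²) ≈ 5.4.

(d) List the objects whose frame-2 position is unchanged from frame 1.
none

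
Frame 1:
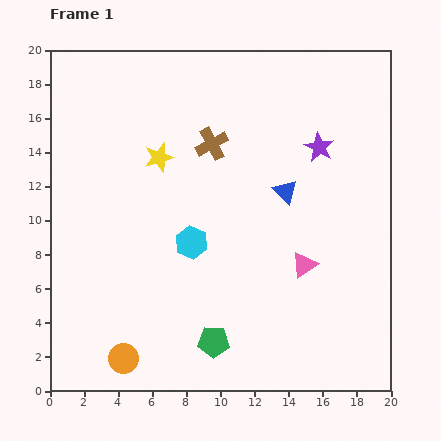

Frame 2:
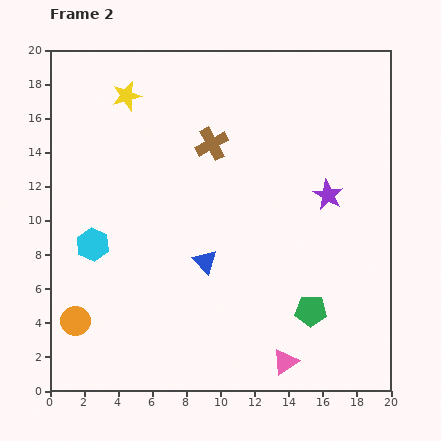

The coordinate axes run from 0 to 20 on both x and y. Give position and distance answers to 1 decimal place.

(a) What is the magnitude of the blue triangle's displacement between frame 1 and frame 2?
6.2

The blue triangle moved from (13.8, 11.7) to (9.1, 7.6), a distance of √(4.7² + 4.1²) ≈ 6.2.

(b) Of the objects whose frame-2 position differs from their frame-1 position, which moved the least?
the purple star

(moved 2.8)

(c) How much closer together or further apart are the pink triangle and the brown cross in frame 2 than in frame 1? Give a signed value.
+4.6

Distance in frame 1: 8.9. Distance in frame 2: 13.5.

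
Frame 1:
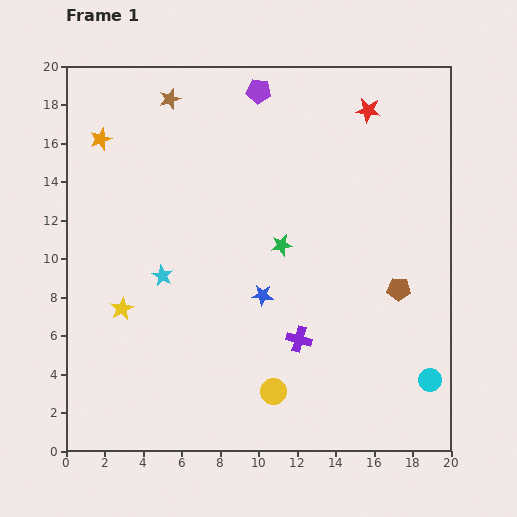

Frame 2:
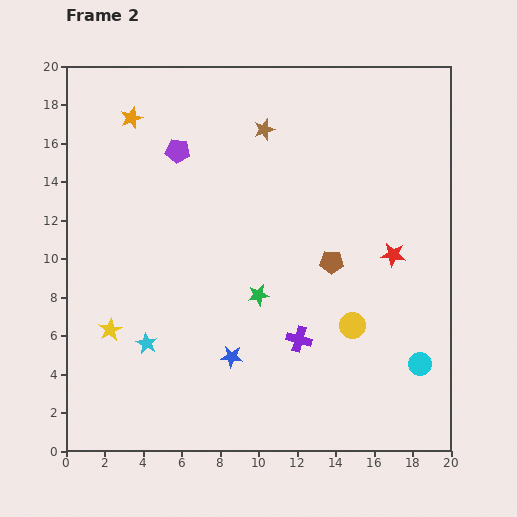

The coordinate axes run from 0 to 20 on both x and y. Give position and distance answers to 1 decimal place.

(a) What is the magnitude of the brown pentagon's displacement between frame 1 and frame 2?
3.8

The brown pentagon moved from (17.3, 8.4) to (13.8, 9.8), a distance of √(3.5² + 1.4²) ≈ 3.8.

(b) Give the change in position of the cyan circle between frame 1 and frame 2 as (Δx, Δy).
(-0.5, 0.8)

The cyan circle was at (18.9, 3.7) in frame 1 and (18.4, 4.5) in frame 2.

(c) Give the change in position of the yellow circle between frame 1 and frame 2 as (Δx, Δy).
(4.1, 3.4)

The yellow circle was at (10.8, 3.1) in frame 1 and (14.9, 6.5) in frame 2.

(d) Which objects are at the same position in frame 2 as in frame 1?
the purple cross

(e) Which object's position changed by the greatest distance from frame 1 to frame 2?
the red star

(moved 7.6; next 5.3)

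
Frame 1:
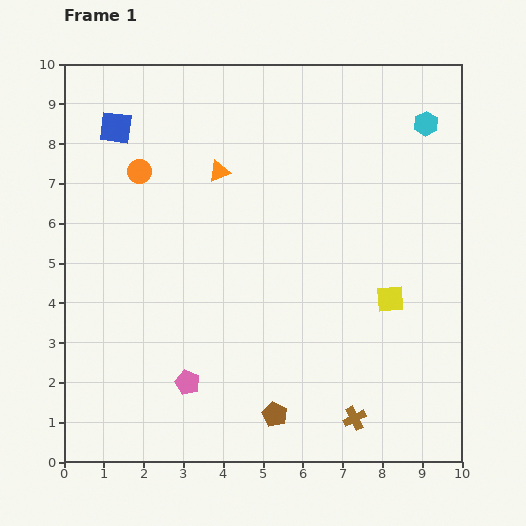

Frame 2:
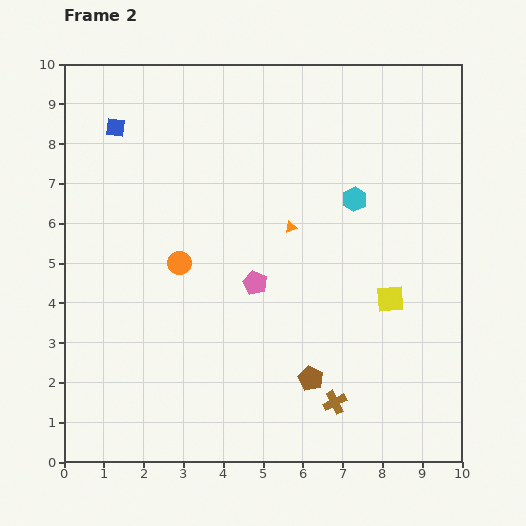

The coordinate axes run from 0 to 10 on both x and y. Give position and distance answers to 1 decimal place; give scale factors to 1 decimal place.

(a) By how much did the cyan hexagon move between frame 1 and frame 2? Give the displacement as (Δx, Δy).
(-1.8, -1.9)

The cyan hexagon was at (9.1, 8.5) in frame 1 and (7.3, 6.6) in frame 2.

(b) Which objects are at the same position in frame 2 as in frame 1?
the blue square, the yellow square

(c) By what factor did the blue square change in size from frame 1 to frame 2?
0.6×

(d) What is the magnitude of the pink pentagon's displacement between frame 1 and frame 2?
3.0

The pink pentagon moved from (3.1, 2.0) to (4.8, 4.5), a distance of √(1.7² + 2.5²) ≈ 3.0.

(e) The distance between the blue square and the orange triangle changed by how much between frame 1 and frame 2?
+2.3

Distance in frame 1: 2.8. Distance in frame 2: 5.1.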